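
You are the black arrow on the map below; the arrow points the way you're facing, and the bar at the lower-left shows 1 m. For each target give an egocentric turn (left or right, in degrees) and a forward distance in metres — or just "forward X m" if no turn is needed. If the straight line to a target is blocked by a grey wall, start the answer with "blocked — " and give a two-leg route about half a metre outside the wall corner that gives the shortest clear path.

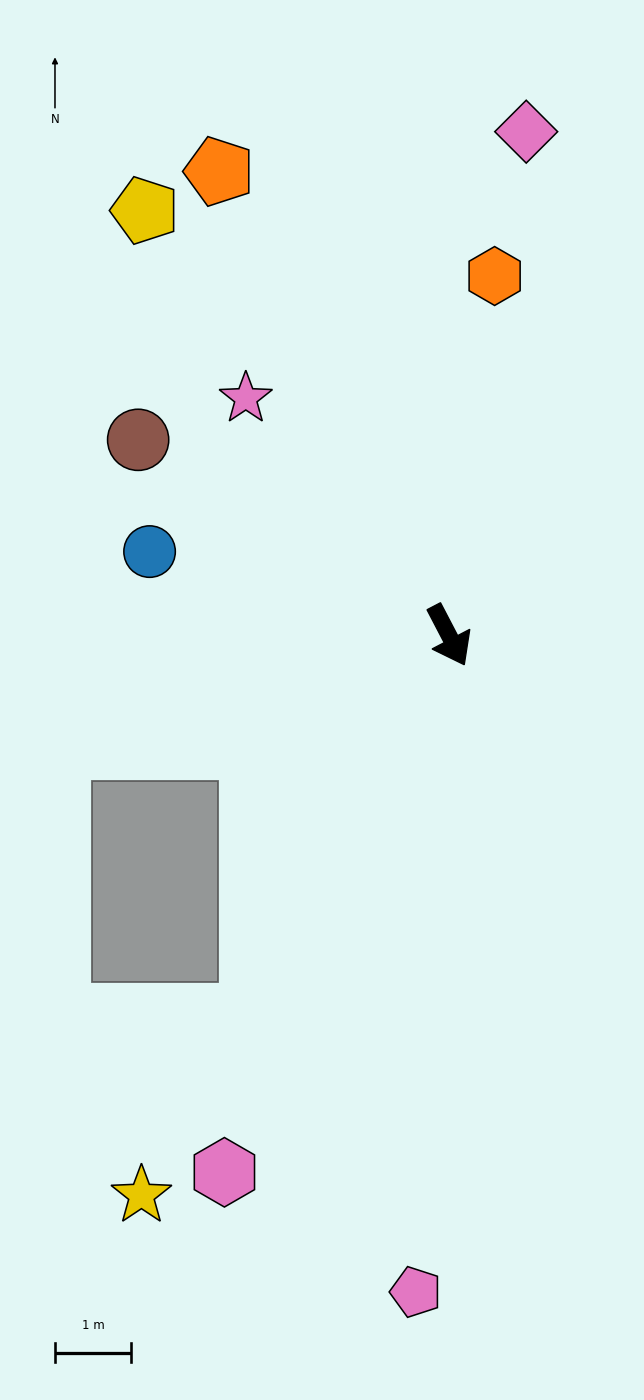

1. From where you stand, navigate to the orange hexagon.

turn left 145°, forward 4.8 m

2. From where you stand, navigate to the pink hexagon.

turn right 50°, forward 7.7 m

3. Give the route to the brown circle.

turn right 150°, forward 4.8 m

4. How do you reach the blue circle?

turn right 133°, forward 4.1 m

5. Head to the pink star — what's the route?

turn right 167°, forward 4.1 m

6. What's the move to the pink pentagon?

turn right 30°, forward 8.7 m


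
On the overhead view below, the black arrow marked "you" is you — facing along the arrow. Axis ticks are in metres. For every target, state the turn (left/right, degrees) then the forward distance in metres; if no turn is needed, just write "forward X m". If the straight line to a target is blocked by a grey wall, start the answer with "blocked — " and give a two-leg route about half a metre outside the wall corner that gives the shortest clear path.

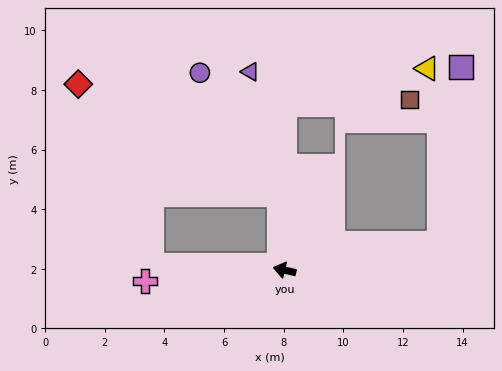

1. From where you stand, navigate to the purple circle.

blocked — turn right 73°, forward 2.5 m, then turn left 29°, forward 4.9 m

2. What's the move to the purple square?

blocked — turn right 157°, forward 5.3 m, then turn left 73°, forward 6.0 m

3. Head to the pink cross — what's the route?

turn left 17°, forward 4.7 m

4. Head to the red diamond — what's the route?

blocked — turn right 73°, forward 2.5 m, then turn left 57°, forward 7.7 m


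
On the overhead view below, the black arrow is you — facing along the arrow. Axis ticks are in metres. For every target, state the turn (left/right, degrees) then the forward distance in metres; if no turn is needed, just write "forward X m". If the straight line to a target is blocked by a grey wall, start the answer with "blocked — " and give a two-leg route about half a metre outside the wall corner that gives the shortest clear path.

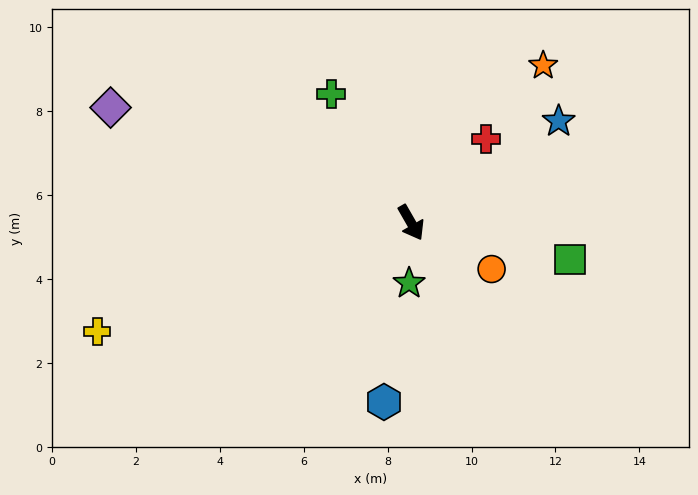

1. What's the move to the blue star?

turn left 95°, forward 4.3 m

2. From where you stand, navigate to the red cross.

turn left 108°, forward 2.7 m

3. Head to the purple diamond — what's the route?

turn right 141°, forward 7.7 m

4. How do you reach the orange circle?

turn left 30°, forward 2.2 m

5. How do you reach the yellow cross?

turn right 101°, forward 7.9 m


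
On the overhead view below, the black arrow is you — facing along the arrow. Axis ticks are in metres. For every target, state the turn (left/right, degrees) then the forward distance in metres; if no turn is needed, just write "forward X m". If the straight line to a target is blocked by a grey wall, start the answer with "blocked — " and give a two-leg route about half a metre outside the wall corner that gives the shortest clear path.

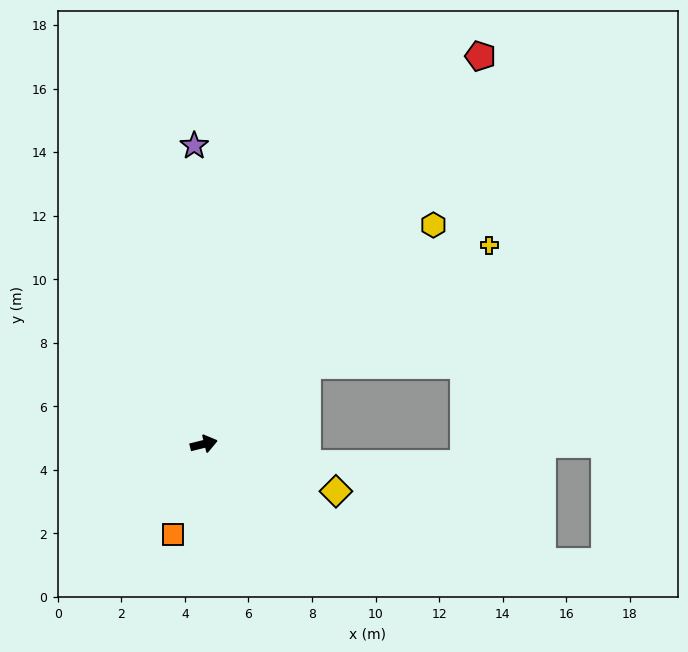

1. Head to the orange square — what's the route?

turn right 123°, forward 3.0 m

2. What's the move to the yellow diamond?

turn right 34°, forward 4.4 m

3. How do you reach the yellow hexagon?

turn left 30°, forward 10.0 m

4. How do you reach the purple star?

turn left 78°, forward 9.4 m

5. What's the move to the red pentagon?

turn left 41°, forward 15.0 m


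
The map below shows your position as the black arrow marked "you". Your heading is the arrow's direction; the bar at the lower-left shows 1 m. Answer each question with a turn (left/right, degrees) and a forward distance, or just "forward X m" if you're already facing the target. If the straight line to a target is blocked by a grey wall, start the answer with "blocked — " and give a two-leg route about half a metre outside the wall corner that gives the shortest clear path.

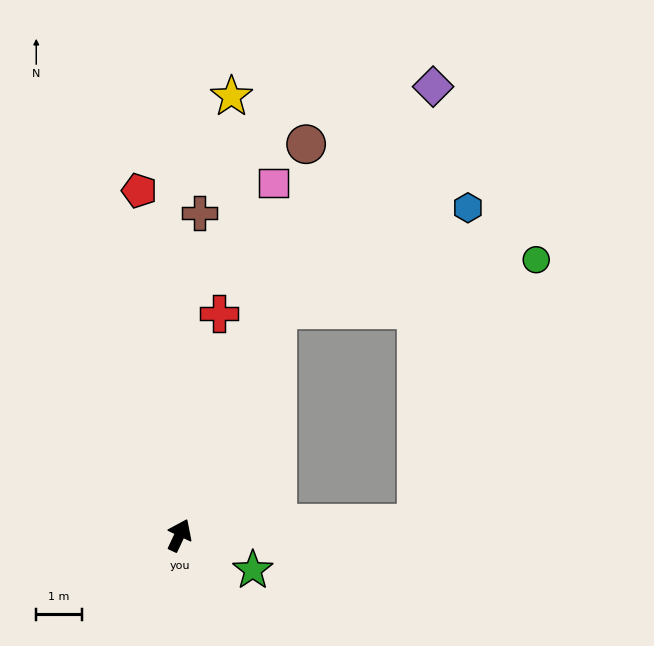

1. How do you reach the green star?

turn right 90°, forward 1.8 m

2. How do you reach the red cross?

turn left 15°, forward 4.9 m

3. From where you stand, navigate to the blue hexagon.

blocked — forward 5.4 m, then turn right 37°, forward 4.7 m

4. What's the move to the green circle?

blocked — forward 5.4 m, then turn right 54°, forward 5.8 m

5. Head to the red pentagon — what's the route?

turn left 32°, forward 7.6 m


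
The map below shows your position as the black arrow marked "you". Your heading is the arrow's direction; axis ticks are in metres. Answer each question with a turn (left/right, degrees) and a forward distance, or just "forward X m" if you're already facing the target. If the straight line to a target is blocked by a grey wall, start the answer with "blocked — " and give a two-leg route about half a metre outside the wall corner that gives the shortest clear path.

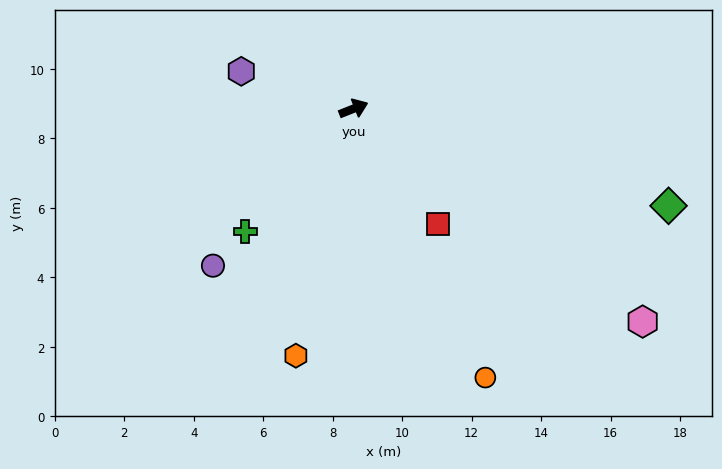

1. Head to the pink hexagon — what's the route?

turn right 58°, forward 10.3 m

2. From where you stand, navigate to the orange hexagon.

turn right 125°, forward 7.3 m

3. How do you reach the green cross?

turn right 153°, forward 4.7 m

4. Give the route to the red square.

turn right 75°, forward 4.1 m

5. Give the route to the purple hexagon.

turn left 140°, forward 3.4 m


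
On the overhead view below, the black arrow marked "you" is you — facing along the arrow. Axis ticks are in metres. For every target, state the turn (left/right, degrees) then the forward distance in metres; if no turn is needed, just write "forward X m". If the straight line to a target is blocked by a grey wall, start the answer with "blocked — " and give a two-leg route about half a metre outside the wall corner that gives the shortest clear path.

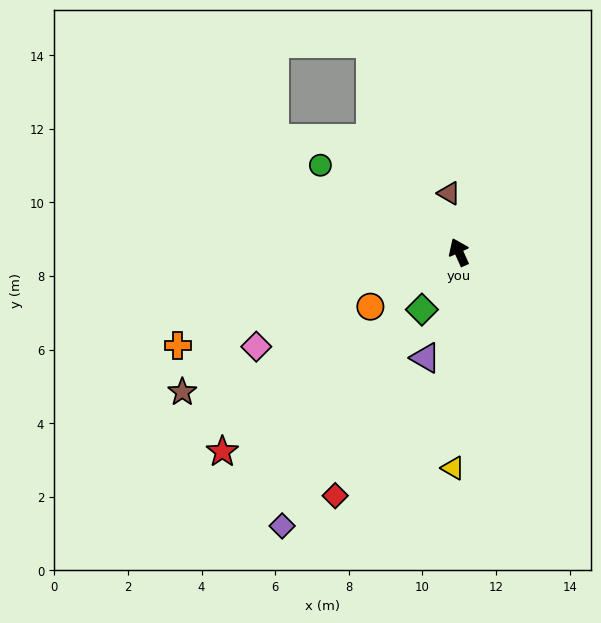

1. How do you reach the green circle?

turn left 34°, forward 4.4 m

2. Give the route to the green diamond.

turn left 123°, forward 1.9 m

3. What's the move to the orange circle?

turn left 97°, forward 2.8 m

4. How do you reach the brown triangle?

turn right 15°, forward 1.6 m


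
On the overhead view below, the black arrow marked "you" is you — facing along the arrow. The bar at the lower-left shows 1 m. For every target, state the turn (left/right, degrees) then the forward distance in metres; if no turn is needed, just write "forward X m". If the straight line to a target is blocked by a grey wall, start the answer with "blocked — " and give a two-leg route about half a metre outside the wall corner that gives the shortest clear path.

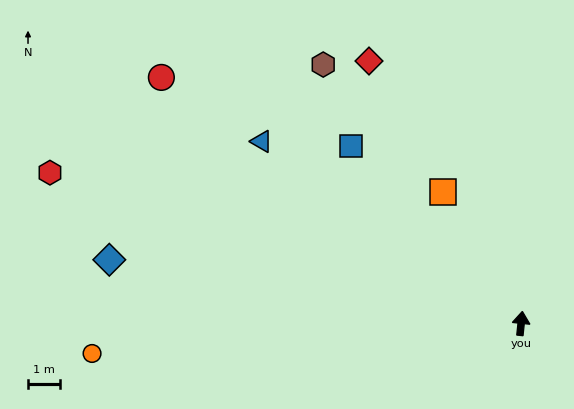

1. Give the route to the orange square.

turn left 37°, forward 4.8 m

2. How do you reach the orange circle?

turn left 100°, forward 13.6 m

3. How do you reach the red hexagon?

turn left 78°, forward 15.7 m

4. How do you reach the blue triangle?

turn left 61°, forward 10.0 m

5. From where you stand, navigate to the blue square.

turn left 50°, forward 7.8 m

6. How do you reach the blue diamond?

turn left 87°, forward 13.2 m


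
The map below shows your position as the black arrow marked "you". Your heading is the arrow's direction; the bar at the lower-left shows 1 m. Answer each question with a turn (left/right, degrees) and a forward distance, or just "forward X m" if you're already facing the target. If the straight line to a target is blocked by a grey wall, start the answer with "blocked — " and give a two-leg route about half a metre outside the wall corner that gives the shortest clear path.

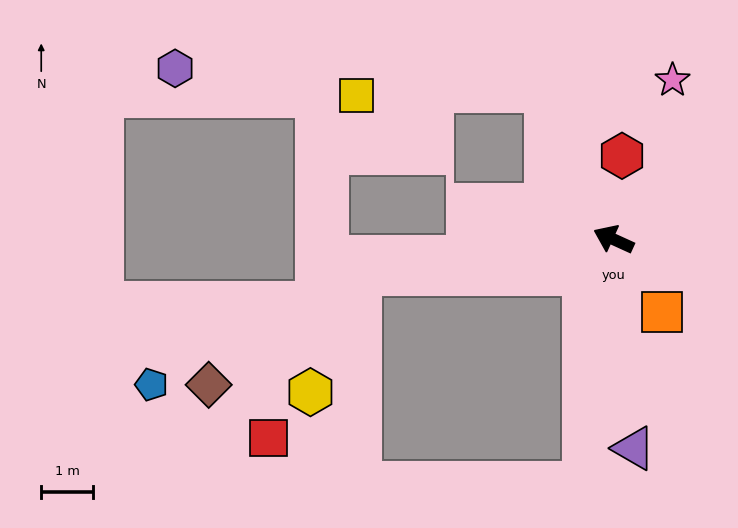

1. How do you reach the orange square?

turn left 148°, forward 1.7 m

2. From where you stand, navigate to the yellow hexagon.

blocked — turn left 32°, forward 5.0 m, then turn left 60°, forward 2.5 m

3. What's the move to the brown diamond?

blocked — turn left 32°, forward 5.0 m, then turn left 29°, forward 3.6 m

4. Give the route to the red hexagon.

turn right 71°, forward 1.6 m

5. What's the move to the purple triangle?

turn left 120°, forward 4.1 m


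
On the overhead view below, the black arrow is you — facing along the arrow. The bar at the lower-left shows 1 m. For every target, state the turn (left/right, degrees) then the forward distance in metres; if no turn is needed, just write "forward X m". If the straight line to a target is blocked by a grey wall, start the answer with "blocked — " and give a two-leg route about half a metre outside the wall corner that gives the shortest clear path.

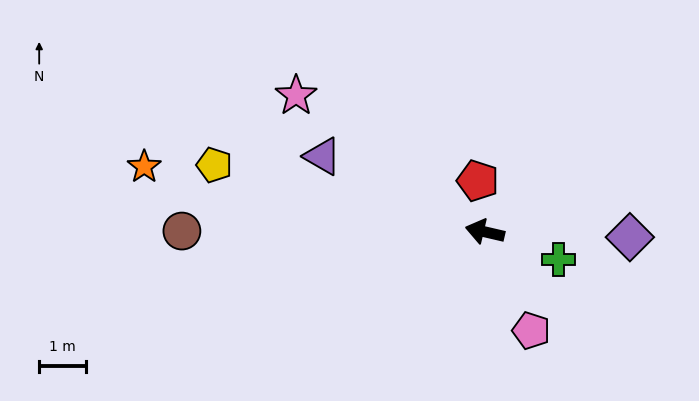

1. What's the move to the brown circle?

turn left 13°, forward 6.5 m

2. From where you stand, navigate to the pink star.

turn right 23°, forward 5.0 m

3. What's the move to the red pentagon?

turn right 69°, forward 1.1 m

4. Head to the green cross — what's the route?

turn left 172°, forward 1.7 m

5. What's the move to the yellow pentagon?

forward 6.0 m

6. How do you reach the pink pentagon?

turn left 128°, forward 2.3 m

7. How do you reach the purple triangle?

turn right 12°, forward 3.8 m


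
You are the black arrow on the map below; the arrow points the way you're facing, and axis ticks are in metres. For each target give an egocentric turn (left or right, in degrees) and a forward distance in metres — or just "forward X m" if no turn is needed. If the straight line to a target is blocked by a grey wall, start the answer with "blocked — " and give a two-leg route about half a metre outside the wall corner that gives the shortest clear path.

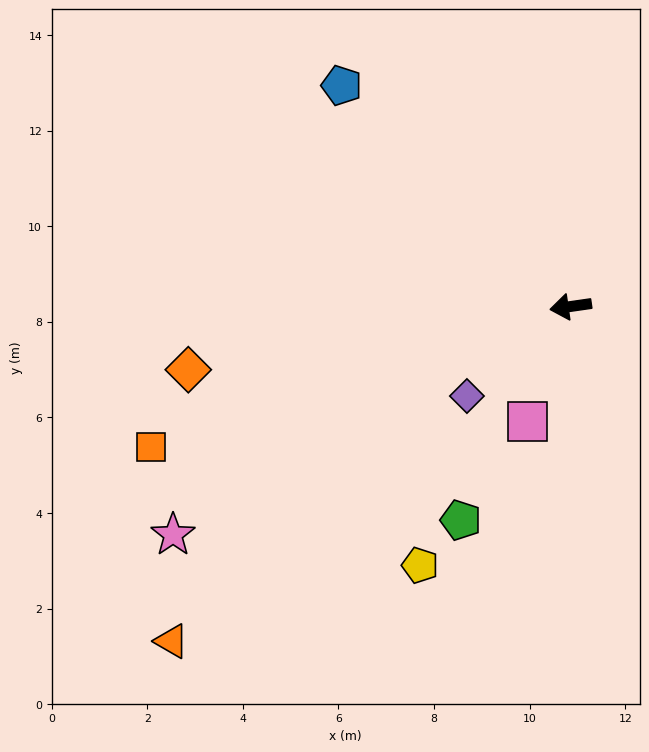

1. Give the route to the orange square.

turn left 10°, forward 9.3 m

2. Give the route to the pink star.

turn left 22°, forward 9.6 m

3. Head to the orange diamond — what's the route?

forward 8.1 m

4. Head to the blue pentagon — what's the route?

turn right 52°, forward 6.7 m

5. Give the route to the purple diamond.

turn left 33°, forward 2.9 m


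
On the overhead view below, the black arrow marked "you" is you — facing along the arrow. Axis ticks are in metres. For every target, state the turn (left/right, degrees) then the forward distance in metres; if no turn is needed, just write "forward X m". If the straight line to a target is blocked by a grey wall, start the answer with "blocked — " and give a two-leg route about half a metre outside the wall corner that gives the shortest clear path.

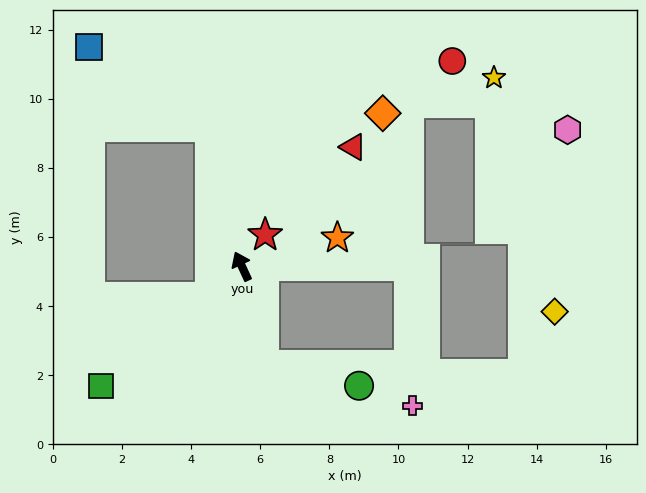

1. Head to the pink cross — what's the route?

blocked — turn right 115°, forward 4.8 m, then turn right 88°, forward 4.0 m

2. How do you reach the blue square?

blocked — turn right 12°, forward 4.1 m, then turn left 43°, forward 4.2 m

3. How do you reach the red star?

turn right 61°, forward 1.1 m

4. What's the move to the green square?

turn left 106°, forward 5.3 m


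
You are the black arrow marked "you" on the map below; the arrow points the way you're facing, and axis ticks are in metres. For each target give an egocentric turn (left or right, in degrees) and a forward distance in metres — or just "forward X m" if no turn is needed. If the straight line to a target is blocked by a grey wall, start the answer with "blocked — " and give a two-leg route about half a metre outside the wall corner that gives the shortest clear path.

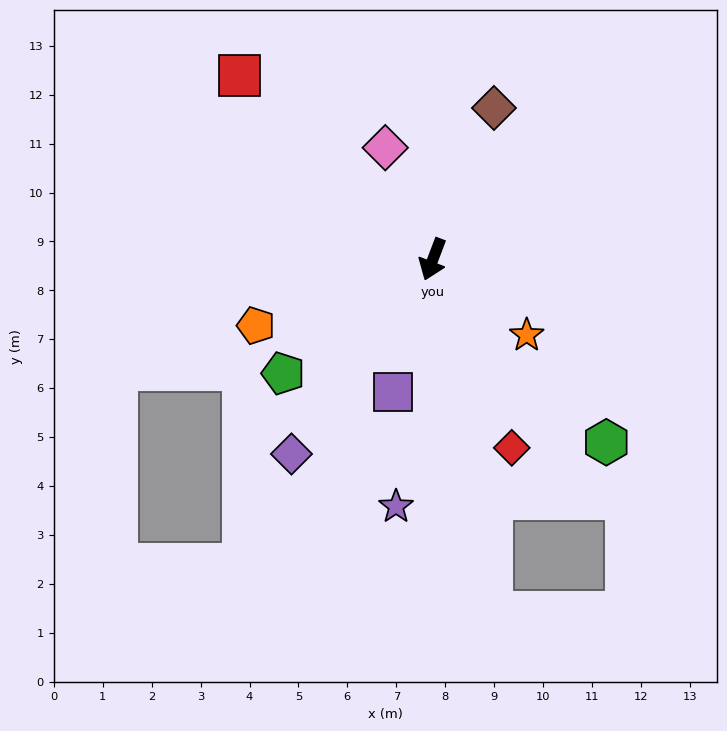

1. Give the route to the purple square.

turn left 4°, forward 2.8 m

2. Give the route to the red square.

turn right 113°, forward 5.4 m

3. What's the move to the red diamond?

turn left 44°, forward 4.2 m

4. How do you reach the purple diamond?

turn right 15°, forward 4.9 m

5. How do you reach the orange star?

turn left 72°, forward 2.5 m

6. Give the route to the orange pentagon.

turn right 49°, forward 3.9 m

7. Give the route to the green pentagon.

turn right 32°, forward 3.8 m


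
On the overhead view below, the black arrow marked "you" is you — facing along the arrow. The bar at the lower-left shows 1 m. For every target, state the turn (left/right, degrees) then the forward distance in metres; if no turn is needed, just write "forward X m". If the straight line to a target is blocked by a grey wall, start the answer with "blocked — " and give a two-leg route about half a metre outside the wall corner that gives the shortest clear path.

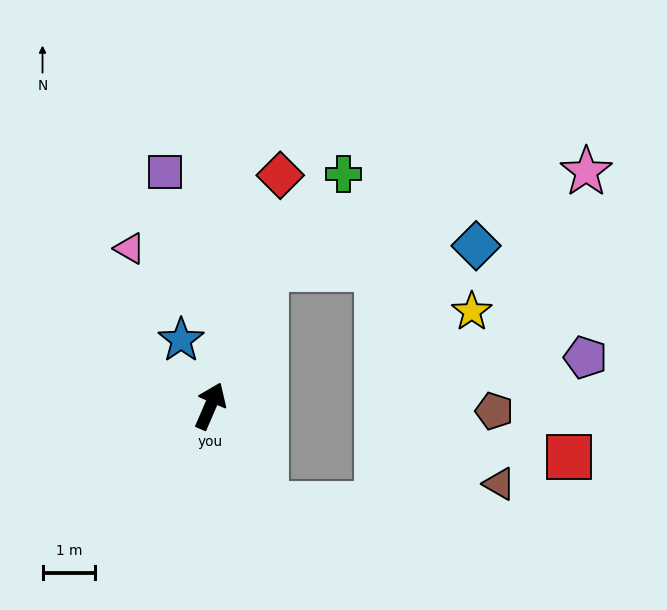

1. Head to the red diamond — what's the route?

turn left 6°, forward 4.6 m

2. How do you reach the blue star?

turn left 47°, forward 1.4 m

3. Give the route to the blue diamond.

blocked — forward 2.8 m, then turn right 60°, forward 4.0 m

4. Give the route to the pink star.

blocked — forward 2.8 m, then turn right 50°, forward 6.3 m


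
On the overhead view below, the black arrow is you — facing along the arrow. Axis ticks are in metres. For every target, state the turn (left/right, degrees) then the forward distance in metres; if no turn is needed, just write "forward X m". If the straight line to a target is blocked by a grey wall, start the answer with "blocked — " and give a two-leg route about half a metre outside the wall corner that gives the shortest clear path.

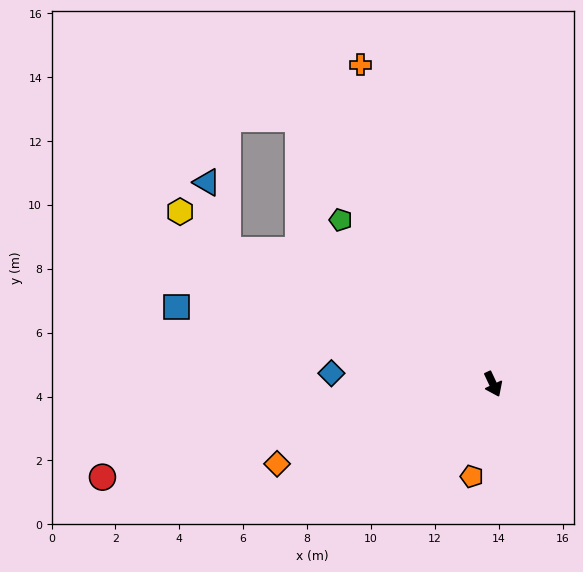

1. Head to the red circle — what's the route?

turn right 102°, forward 12.6 m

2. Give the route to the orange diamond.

turn right 95°, forward 7.2 m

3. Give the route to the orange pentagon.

turn right 38°, forward 3.0 m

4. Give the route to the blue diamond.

turn right 119°, forward 5.1 m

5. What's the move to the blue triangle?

blocked — turn right 142°, forward 9.3 m, then turn right 46°, forward 2.2 m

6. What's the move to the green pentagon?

turn right 162°, forward 7.0 m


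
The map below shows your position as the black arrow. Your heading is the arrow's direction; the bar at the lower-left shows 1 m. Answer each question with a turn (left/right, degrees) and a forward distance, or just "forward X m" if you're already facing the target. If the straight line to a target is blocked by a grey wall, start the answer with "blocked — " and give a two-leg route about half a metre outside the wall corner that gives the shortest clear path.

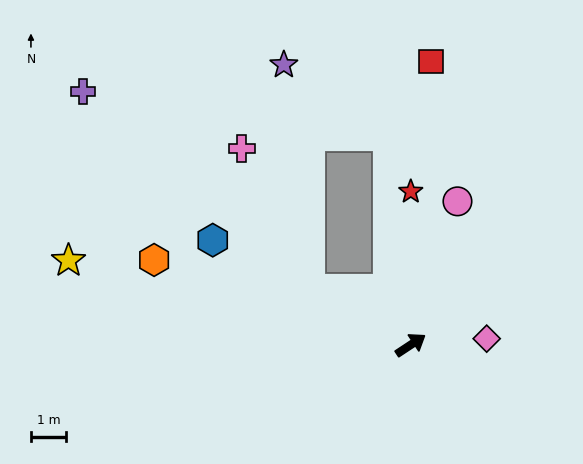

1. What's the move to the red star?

turn left 57°, forward 4.3 m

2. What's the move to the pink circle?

turn left 38°, forward 4.3 m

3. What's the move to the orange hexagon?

turn left 128°, forward 7.7 m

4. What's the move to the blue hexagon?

turn left 119°, forward 6.3 m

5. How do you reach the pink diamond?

turn right 29°, forward 2.2 m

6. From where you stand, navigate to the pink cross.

blocked — turn left 118°, forward 3.3 m, then turn right 36°, forward 4.4 m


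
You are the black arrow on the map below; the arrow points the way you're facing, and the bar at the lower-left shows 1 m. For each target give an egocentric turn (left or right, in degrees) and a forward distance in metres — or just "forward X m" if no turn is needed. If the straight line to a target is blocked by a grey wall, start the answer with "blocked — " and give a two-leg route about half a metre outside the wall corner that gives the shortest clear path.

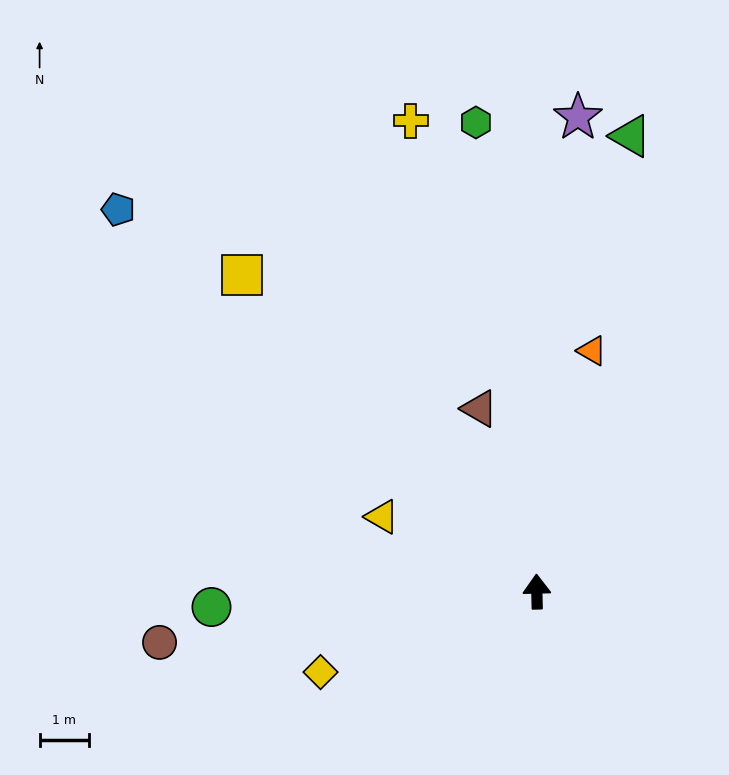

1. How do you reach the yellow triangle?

turn left 63°, forward 3.5 m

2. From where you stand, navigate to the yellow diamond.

turn left 109°, forward 4.7 m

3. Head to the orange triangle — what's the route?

turn right 14°, forward 5.0 m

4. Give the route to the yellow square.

turn left 42°, forward 8.8 m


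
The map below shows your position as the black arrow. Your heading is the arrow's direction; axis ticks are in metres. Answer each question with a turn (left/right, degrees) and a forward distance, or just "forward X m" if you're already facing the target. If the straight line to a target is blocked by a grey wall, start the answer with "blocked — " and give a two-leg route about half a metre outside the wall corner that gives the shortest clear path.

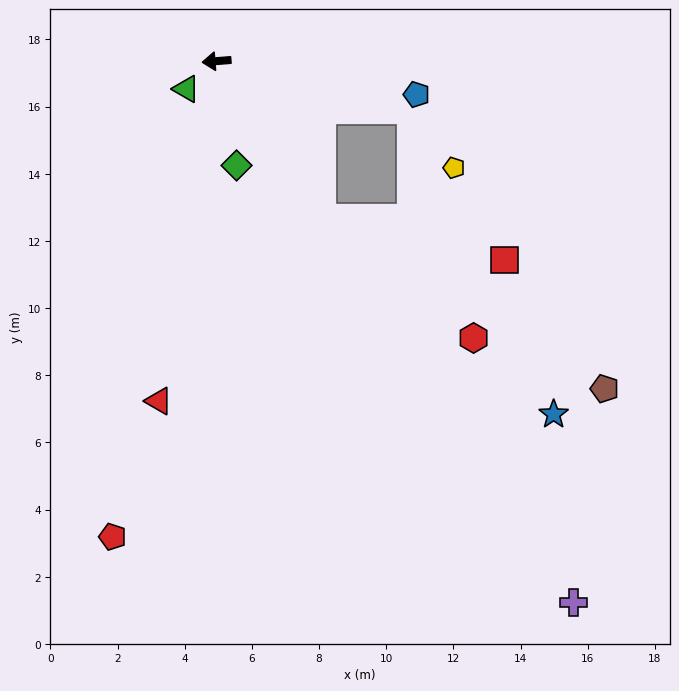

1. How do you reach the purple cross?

turn left 119°, forward 19.3 m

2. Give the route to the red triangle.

turn left 76°, forward 10.3 m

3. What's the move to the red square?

blocked — turn left 119°, forward 5.6 m, then turn left 43°, forward 5.6 m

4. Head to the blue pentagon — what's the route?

turn left 166°, forward 6.0 m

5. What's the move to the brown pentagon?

blocked — turn left 119°, forward 5.6 m, then turn left 25°, forward 9.8 m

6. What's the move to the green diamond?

turn left 96°, forward 3.2 m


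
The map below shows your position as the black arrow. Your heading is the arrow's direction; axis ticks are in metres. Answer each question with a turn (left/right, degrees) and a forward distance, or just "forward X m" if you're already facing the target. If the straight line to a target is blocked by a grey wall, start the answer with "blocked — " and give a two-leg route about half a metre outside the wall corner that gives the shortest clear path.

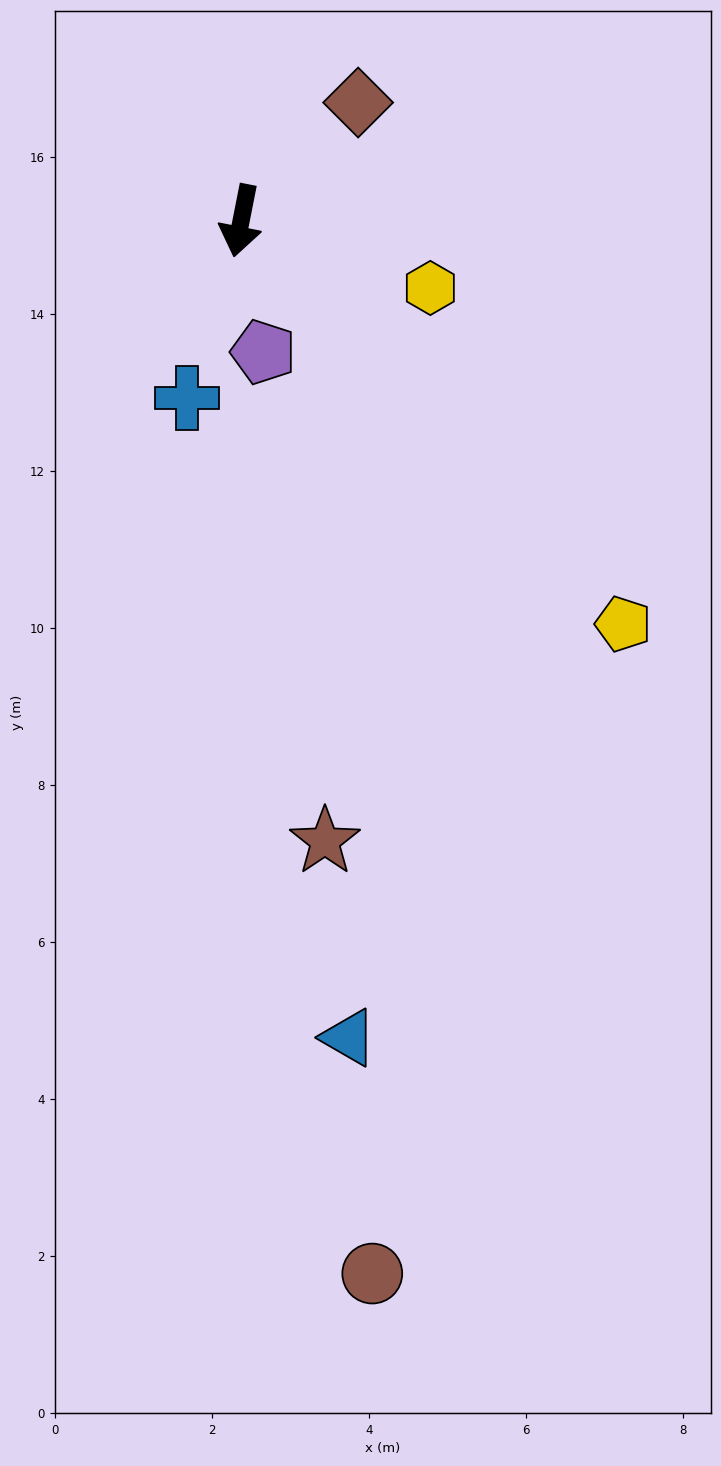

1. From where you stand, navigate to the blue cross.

turn right 6°, forward 2.4 m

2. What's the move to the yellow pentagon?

turn left 55°, forward 7.1 m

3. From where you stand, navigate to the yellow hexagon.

turn left 82°, forward 2.6 m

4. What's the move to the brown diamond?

turn left 146°, forward 2.1 m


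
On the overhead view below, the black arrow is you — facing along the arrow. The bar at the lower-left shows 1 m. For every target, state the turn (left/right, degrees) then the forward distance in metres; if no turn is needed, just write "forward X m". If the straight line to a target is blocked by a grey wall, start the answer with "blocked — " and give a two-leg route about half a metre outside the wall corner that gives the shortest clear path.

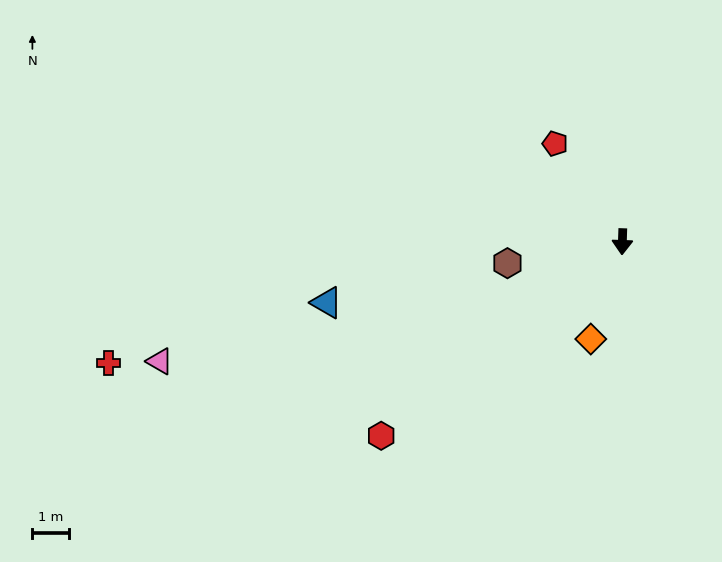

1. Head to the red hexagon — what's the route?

turn right 49°, forward 8.5 m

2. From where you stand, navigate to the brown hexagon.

turn right 78°, forward 3.2 m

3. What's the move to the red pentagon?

turn right 144°, forward 3.3 m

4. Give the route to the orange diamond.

turn right 16°, forward 2.8 m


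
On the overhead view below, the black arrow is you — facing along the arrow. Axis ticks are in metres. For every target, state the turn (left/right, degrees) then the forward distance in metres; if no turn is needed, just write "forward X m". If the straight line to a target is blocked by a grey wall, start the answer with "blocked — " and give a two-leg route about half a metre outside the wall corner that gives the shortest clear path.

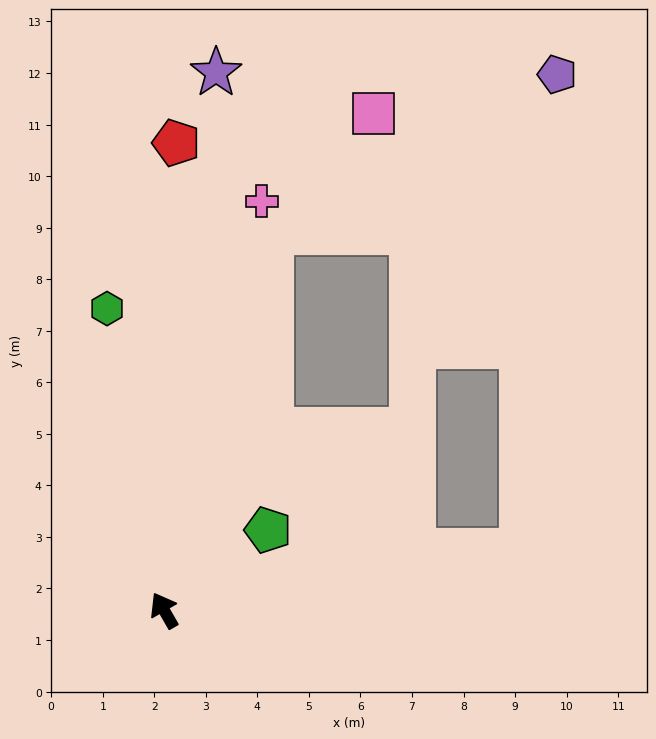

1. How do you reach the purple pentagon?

blocked — turn right 46°, forward 7.6 m, then turn right 45°, forward 6.3 m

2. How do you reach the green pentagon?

turn right 82°, forward 2.5 m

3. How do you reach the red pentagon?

turn right 31°, forward 9.1 m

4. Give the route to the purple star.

turn right 35°, forward 10.5 m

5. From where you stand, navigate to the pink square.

blocked — turn right 46°, forward 7.6 m, then turn right 24°, forward 3.0 m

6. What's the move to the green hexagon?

turn right 19°, forward 6.0 m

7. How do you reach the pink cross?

turn right 43°, forward 8.2 m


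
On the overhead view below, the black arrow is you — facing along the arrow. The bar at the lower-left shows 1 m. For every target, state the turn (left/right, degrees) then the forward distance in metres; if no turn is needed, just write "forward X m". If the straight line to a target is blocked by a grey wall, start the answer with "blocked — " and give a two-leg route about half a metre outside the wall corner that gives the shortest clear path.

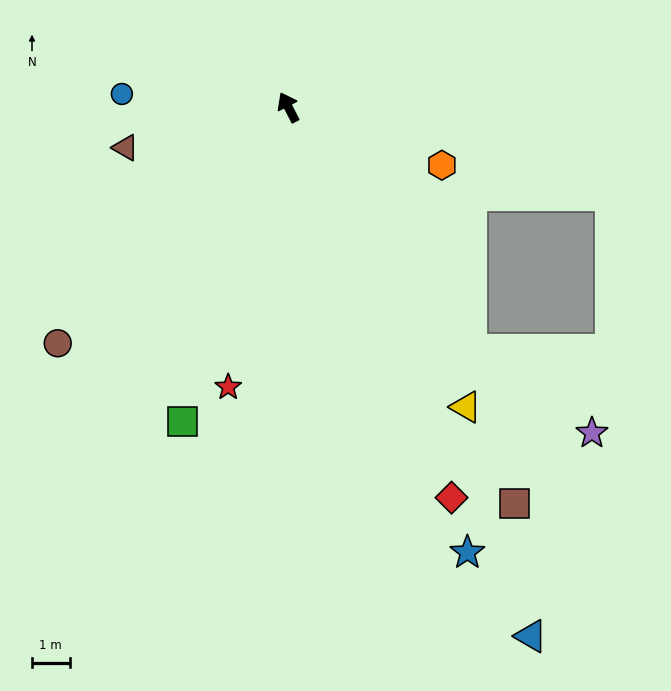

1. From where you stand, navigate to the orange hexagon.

turn right 138°, forward 4.4 m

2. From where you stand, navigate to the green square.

turn left 134°, forward 8.8 m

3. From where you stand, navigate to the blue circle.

turn left 58°, forward 4.4 m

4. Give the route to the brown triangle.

turn left 77°, forward 4.4 m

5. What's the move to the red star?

turn left 141°, forward 7.6 m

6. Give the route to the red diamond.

turn left 175°, forward 11.2 m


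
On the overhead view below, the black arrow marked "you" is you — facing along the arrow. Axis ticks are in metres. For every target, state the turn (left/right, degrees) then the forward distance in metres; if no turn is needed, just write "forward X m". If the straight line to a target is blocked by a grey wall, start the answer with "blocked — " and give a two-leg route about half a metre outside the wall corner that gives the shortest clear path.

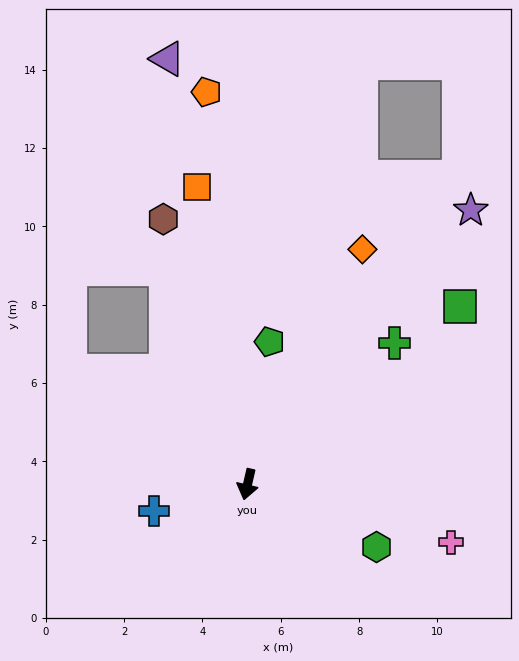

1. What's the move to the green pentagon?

turn right 176°, forward 3.7 m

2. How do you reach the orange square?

turn right 157°, forward 7.7 m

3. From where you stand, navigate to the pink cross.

turn left 87°, forward 5.4 m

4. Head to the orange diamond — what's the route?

turn left 167°, forward 6.7 m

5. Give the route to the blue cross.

turn right 61°, forward 2.5 m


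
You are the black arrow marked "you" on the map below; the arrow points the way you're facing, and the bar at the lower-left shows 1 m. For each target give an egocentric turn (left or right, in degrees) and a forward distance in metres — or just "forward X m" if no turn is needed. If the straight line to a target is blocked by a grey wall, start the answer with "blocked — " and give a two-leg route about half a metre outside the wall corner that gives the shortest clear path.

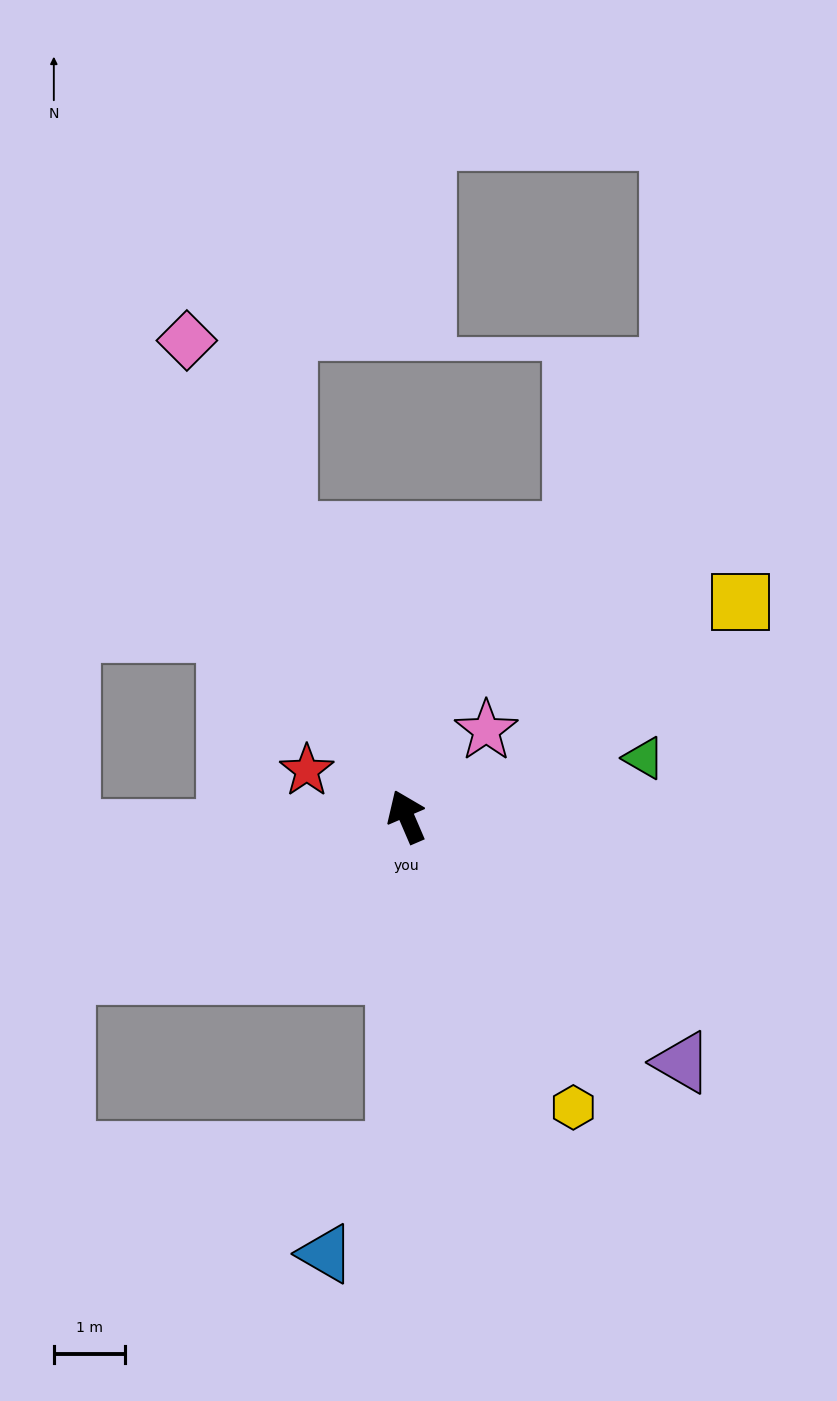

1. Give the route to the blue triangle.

blocked — turn left 155°, forward 4.7 m, then turn right 33°, forward 1.7 m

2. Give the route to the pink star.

turn right 66°, forward 1.7 m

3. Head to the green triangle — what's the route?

turn right 99°, forward 3.4 m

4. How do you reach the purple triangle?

turn right 155°, forward 5.2 m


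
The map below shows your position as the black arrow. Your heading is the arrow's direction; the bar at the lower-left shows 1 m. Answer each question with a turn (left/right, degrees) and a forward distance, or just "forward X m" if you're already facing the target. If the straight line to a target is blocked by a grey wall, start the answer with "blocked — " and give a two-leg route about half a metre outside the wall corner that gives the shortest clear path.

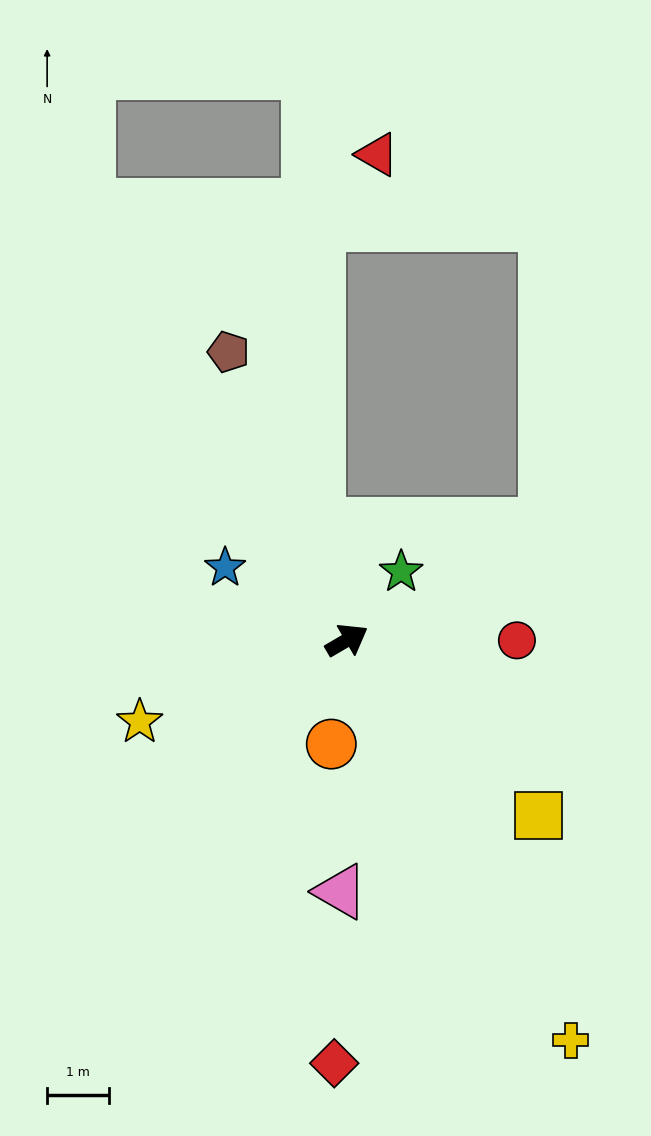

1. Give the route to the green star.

turn left 21°, forward 1.4 m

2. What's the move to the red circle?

turn right 30°, forward 2.7 m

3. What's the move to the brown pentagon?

turn left 82°, forward 5.0 m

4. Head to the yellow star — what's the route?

turn left 171°, forward 3.6 m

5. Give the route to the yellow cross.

turn right 91°, forward 7.4 m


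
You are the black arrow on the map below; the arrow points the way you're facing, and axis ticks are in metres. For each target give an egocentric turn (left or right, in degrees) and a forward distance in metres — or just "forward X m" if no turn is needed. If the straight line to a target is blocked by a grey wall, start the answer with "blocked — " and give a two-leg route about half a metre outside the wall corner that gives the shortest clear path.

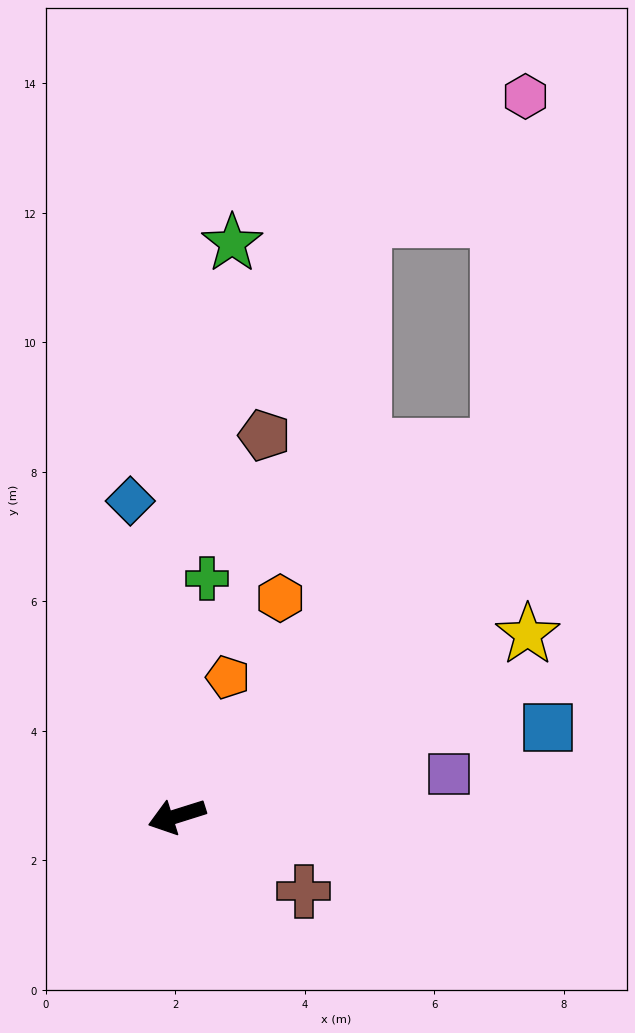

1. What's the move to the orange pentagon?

turn right 128°, forward 2.3 m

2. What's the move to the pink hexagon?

blocked — turn right 148°, forward 7.6 m, then turn left 36°, forward 5.4 m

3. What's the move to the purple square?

turn left 171°, forward 4.2 m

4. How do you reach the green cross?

turn right 115°, forward 3.7 m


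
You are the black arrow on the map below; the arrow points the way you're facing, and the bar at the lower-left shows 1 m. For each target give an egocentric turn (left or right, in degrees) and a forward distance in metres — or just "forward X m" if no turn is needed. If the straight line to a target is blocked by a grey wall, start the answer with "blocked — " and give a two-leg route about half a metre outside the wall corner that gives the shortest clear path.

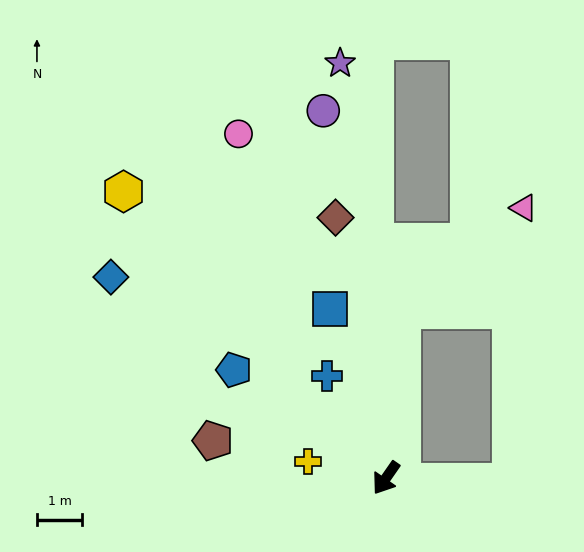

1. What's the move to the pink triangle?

blocked — turn right 151°, forward 3.8 m, then turn right 44°, forward 3.5 m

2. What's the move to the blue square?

turn right 127°, forward 3.9 m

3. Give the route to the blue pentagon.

turn right 91°, forward 4.1 m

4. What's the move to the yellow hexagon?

turn right 103°, forward 8.6 m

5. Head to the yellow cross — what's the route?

turn right 67°, forward 1.8 m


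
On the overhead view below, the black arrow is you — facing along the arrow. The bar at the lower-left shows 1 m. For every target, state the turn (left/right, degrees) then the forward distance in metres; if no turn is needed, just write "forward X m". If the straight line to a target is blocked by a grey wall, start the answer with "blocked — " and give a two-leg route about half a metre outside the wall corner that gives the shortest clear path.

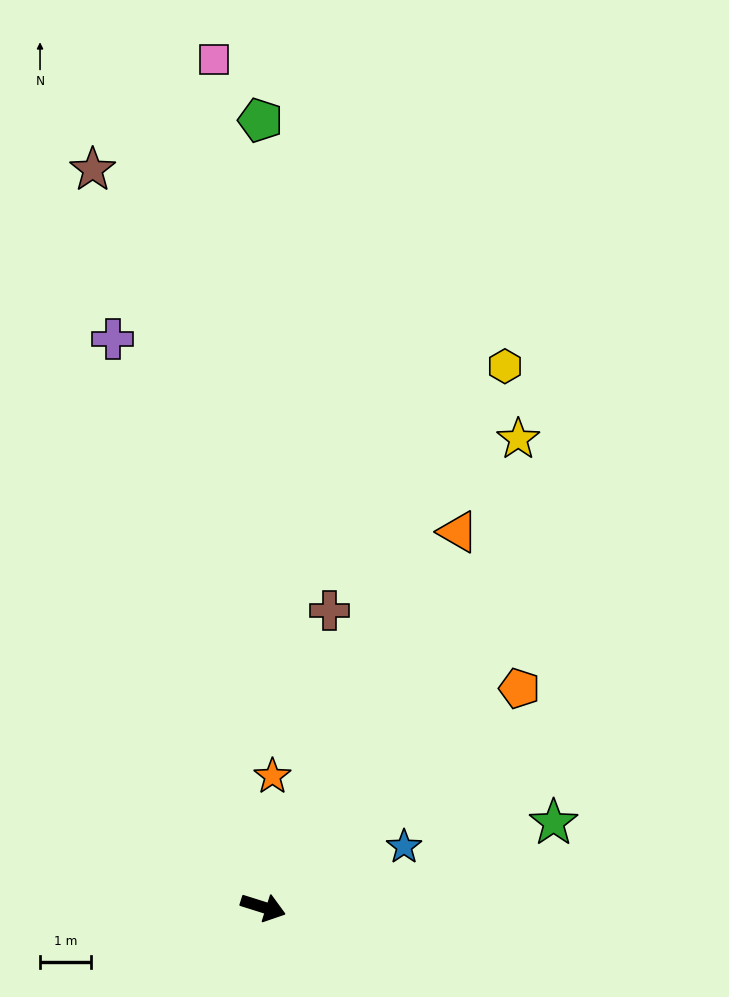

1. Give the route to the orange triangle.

turn left 80°, forward 8.4 m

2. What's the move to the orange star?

turn left 103°, forward 2.6 m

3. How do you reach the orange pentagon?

turn left 58°, forward 6.7 m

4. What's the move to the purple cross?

turn left 122°, forward 11.6 m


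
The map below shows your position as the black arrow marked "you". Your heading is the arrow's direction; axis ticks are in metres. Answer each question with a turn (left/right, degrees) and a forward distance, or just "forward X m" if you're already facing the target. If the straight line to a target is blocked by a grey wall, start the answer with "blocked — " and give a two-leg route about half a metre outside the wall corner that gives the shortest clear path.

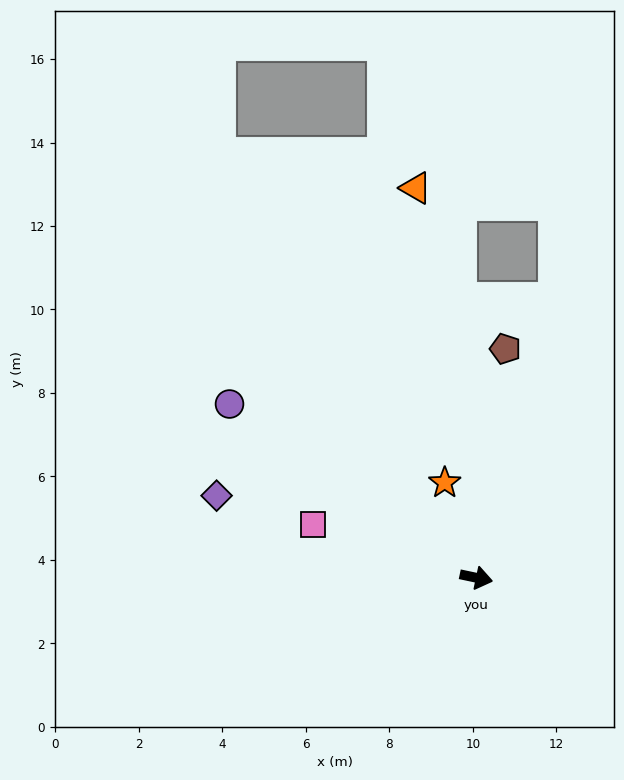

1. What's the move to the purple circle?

turn left 157°, forward 7.2 m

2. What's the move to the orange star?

turn left 120°, forward 2.4 m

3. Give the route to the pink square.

turn left 174°, forward 4.1 m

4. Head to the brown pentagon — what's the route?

turn left 95°, forward 5.5 m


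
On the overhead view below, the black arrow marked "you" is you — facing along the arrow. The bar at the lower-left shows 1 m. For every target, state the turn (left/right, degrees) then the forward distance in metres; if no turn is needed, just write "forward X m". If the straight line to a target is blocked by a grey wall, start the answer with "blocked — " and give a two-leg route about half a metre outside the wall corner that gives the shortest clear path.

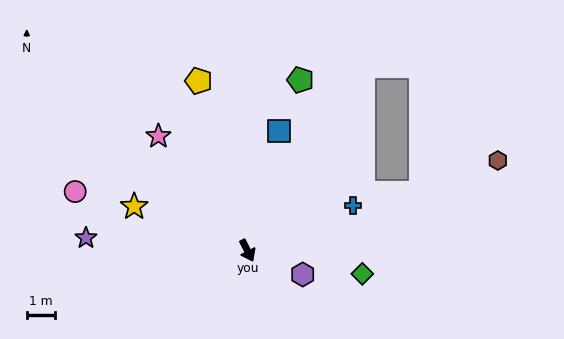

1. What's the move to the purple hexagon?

turn left 40°, forward 2.1 m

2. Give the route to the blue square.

turn left 138°, forward 4.4 m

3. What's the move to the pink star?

turn right 169°, forward 5.1 m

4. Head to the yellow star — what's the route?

turn right 138°, forward 4.3 m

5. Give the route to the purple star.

turn right 121°, forward 5.7 m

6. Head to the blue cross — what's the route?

turn left 86°, forward 4.1 m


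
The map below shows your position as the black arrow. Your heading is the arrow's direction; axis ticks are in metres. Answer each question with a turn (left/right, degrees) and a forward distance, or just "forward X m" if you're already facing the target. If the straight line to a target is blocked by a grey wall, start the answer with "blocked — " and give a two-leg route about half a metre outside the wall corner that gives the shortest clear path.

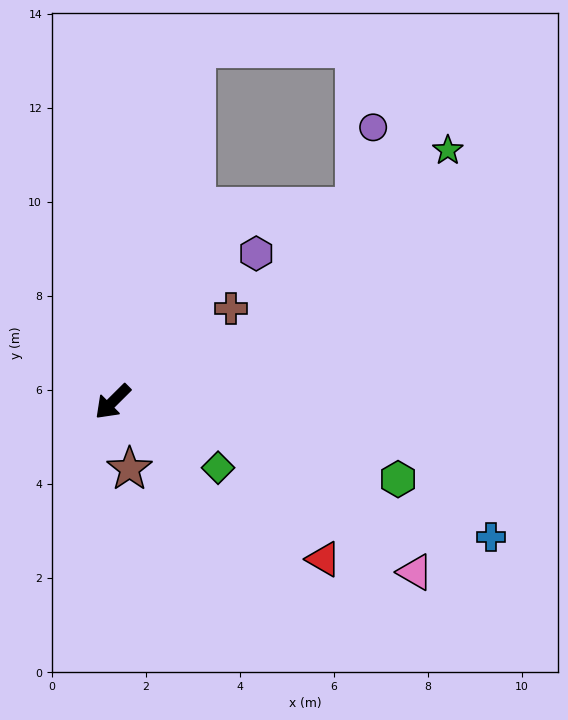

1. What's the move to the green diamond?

turn left 103°, forward 2.6 m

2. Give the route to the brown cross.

turn left 173°, forward 3.2 m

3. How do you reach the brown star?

turn left 59°, forward 1.5 m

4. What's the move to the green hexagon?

turn left 120°, forward 6.3 m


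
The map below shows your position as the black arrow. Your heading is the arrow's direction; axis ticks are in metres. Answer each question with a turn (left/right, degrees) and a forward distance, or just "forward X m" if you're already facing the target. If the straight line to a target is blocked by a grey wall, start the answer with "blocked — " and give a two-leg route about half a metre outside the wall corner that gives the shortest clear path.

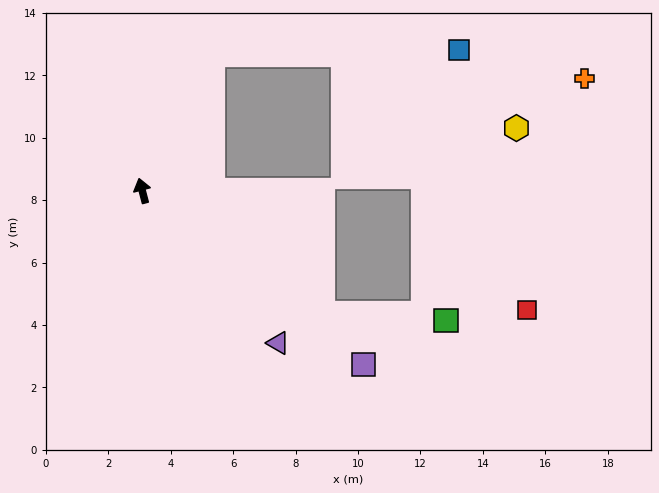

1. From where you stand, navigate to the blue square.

blocked — turn right 42°, forward 4.9 m, then turn right 62°, forward 7.9 m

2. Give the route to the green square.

blocked — turn right 139°, forward 7.0 m, then turn left 31°, forward 4.0 m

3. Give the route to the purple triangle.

turn right 153°, forward 6.5 m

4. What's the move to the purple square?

turn right 143°, forward 9.0 m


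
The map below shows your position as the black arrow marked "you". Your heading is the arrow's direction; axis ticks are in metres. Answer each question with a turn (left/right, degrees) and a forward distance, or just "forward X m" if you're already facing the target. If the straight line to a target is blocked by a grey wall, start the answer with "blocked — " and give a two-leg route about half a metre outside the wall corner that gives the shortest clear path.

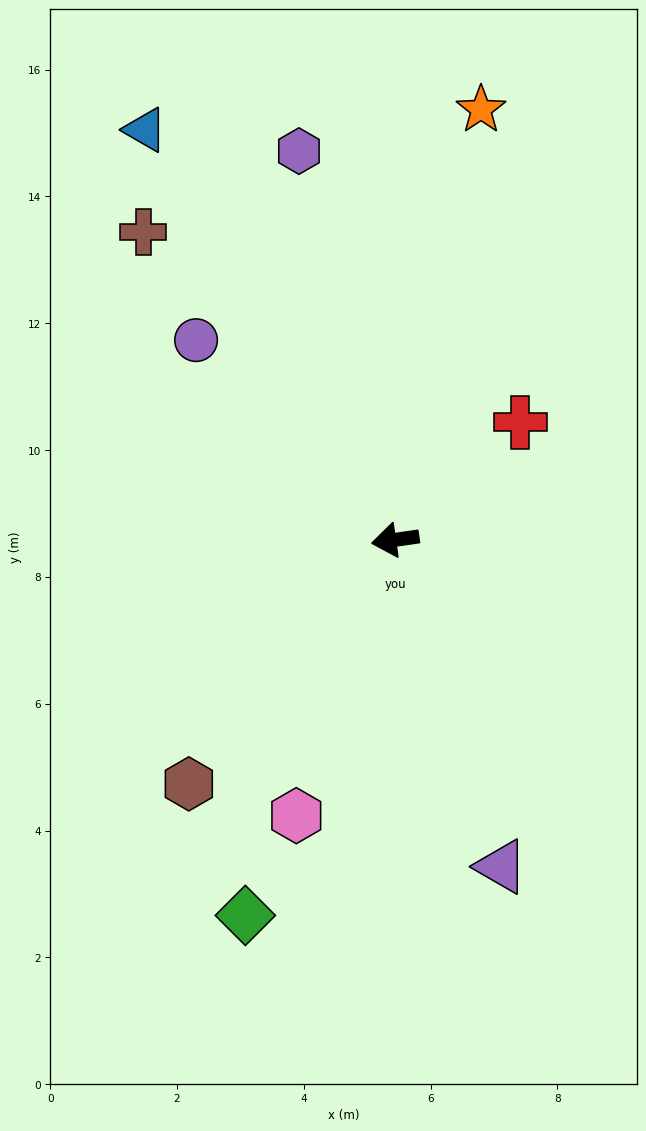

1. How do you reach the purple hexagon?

turn right 84°, forward 6.3 m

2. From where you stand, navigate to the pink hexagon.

turn left 62°, forward 4.6 m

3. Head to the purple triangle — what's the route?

turn left 100°, forward 5.4 m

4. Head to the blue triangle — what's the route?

turn right 67°, forward 7.6 m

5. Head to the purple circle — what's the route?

turn right 53°, forward 4.4 m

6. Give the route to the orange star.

turn right 109°, forward 6.9 m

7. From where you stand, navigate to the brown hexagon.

turn left 42°, forward 5.0 m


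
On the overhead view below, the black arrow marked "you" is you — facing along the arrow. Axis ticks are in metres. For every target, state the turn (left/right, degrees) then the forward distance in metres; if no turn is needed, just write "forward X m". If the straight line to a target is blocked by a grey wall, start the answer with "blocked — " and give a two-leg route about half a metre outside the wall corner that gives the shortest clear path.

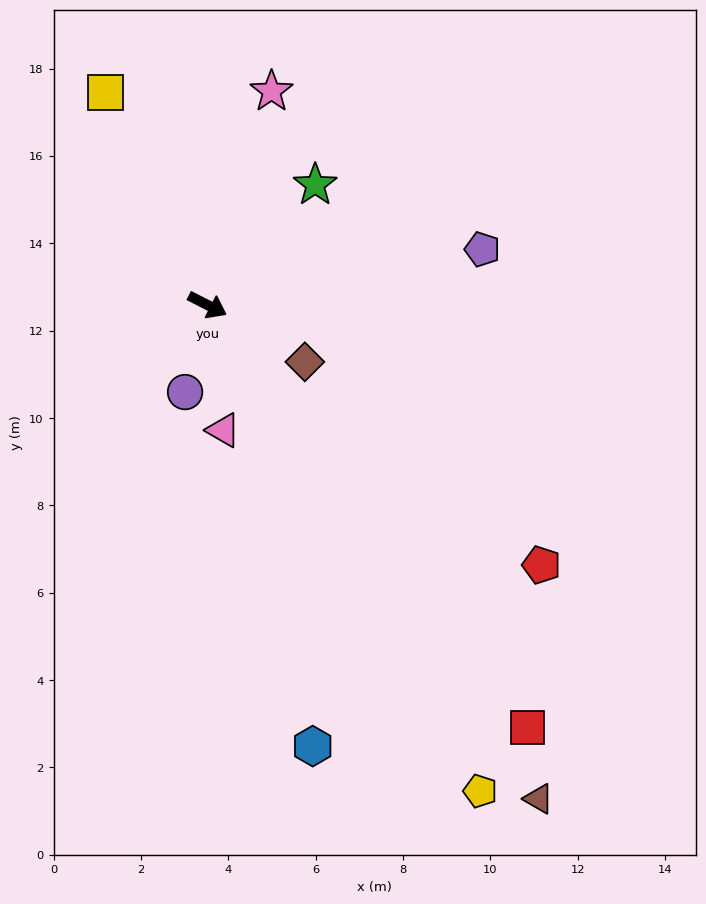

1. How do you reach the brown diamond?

turn right 3°, forward 2.6 m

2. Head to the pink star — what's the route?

turn left 100°, forward 5.1 m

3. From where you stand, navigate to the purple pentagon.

turn left 38°, forward 6.4 m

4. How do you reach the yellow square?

turn left 143°, forward 5.4 m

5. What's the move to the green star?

turn left 75°, forward 3.7 m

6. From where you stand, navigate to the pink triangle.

turn right 56°, forward 2.9 m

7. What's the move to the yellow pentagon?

turn right 34°, forward 12.8 m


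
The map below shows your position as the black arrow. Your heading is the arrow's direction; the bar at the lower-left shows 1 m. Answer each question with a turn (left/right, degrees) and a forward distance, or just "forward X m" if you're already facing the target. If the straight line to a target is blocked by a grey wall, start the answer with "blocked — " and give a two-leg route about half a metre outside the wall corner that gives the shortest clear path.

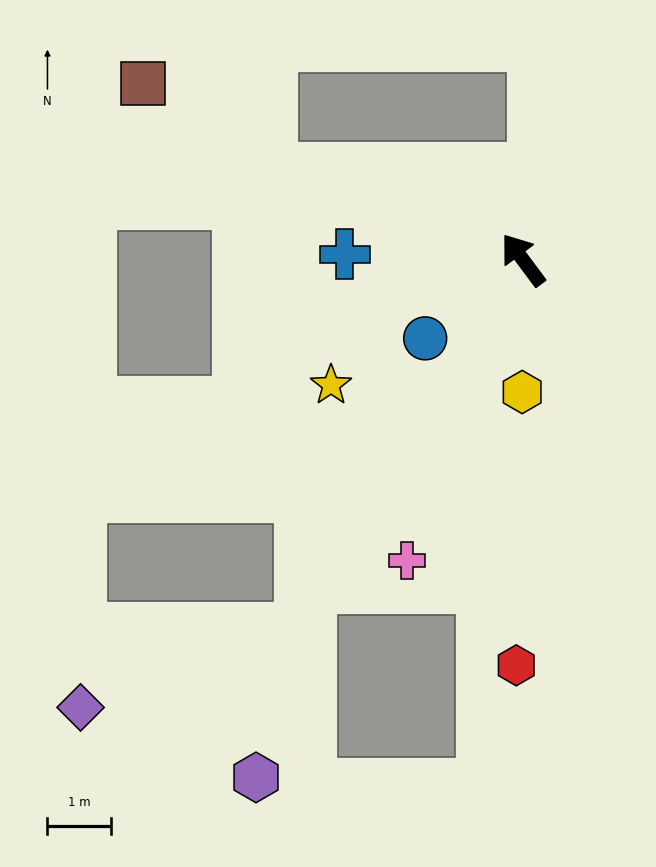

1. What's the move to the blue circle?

turn left 92°, forward 2.0 m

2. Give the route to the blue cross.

turn left 52°, forward 2.8 m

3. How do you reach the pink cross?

turn left 122°, forward 5.1 m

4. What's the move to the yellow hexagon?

turn left 143°, forward 2.1 m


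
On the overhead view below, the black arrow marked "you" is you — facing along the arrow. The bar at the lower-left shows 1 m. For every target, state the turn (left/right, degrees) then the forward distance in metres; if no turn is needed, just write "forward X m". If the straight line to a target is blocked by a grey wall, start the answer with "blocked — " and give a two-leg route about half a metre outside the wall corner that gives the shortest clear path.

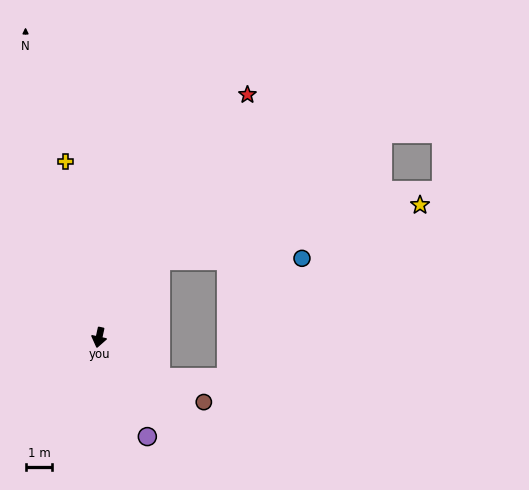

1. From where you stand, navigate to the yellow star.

blocked — turn left 155°, forward 3.7 m, then turn right 41°, forward 9.9 m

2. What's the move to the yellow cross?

turn right 157°, forward 6.7 m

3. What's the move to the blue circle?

blocked — turn left 155°, forward 3.7 m, then turn right 53°, forward 5.3 m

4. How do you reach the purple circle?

turn left 38°, forward 4.1 m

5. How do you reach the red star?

turn left 161°, forward 10.6 m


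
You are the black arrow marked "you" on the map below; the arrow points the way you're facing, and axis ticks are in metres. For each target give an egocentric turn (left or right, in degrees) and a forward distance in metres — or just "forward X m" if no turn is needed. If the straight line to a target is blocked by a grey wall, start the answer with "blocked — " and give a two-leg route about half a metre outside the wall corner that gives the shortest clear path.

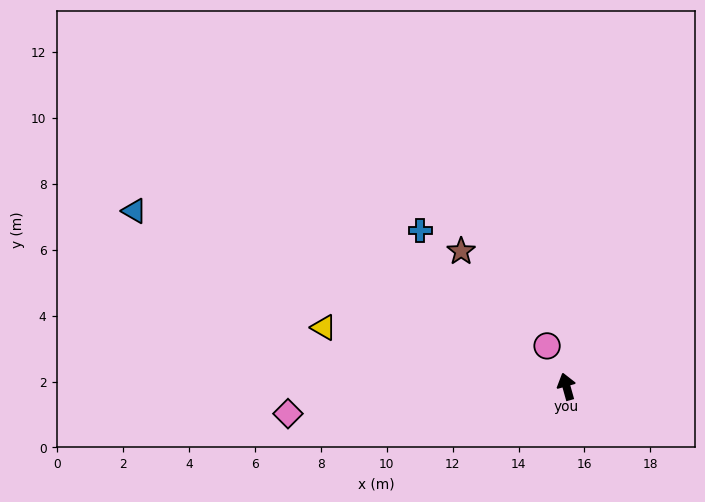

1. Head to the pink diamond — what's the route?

turn left 80°, forward 8.5 m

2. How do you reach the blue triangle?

turn left 52°, forward 14.2 m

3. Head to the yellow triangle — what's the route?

turn left 61°, forward 7.6 m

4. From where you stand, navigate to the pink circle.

turn left 10°, forward 1.4 m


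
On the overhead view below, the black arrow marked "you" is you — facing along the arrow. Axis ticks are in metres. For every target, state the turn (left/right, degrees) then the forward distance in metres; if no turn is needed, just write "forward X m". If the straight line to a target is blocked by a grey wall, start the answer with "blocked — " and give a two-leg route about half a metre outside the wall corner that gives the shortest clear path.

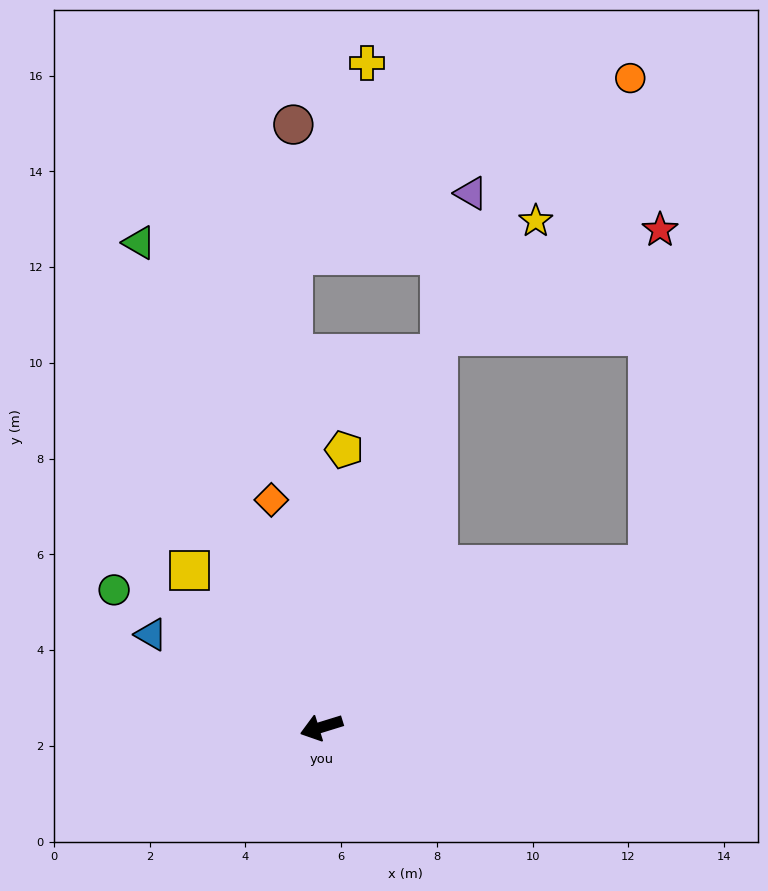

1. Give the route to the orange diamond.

turn right 95°, forward 4.9 m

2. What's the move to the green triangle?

turn right 87°, forward 10.8 m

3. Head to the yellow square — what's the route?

turn right 67°, forward 4.3 m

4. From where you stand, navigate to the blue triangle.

turn right 46°, forward 4.1 m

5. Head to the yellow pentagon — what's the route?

turn right 112°, forward 5.8 m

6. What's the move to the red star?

blocked — turn right 171°, forward 7.6 m, then turn left 62°, forward 7.0 m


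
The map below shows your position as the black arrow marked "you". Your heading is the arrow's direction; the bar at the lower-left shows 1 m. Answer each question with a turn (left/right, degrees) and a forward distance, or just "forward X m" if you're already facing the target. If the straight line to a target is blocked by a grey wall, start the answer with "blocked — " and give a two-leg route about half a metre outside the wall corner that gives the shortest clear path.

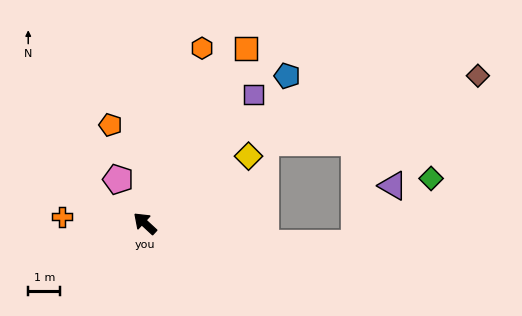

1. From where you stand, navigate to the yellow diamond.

turn right 104°, forward 3.8 m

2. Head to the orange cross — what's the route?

turn left 38°, forward 2.6 m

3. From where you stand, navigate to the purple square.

turn right 87°, forward 5.2 m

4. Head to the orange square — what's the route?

turn right 77°, forward 6.3 m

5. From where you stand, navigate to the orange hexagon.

turn right 65°, forward 5.7 m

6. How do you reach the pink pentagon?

turn right 16°, forward 1.6 m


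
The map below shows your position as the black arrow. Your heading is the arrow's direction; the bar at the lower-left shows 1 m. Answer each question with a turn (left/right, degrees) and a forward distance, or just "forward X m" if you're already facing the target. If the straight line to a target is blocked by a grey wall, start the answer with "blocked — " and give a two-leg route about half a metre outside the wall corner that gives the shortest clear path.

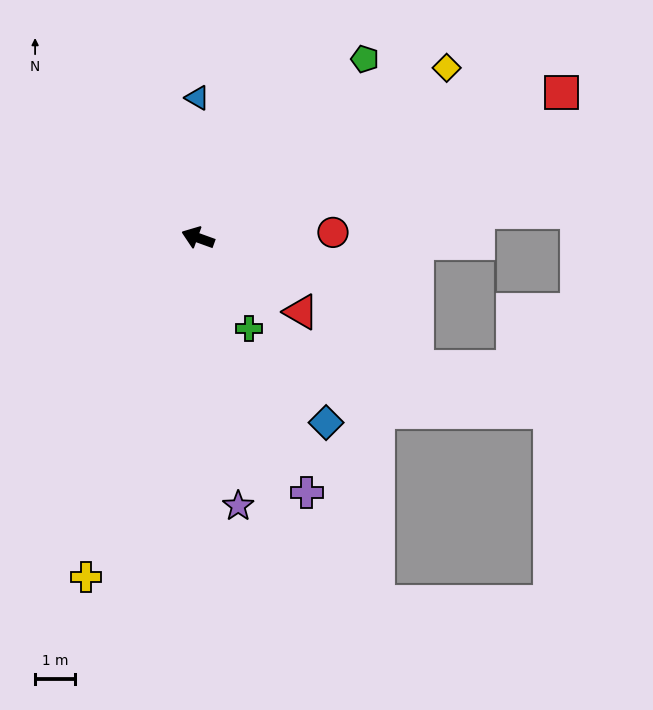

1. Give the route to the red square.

turn right 138°, forward 9.7 m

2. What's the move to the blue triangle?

turn right 70°, forward 3.5 m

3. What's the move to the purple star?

turn left 118°, forward 6.7 m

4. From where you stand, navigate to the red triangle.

turn left 164°, forward 3.1 m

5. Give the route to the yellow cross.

turn left 92°, forward 8.8 m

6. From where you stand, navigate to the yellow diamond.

turn right 126°, forward 7.5 m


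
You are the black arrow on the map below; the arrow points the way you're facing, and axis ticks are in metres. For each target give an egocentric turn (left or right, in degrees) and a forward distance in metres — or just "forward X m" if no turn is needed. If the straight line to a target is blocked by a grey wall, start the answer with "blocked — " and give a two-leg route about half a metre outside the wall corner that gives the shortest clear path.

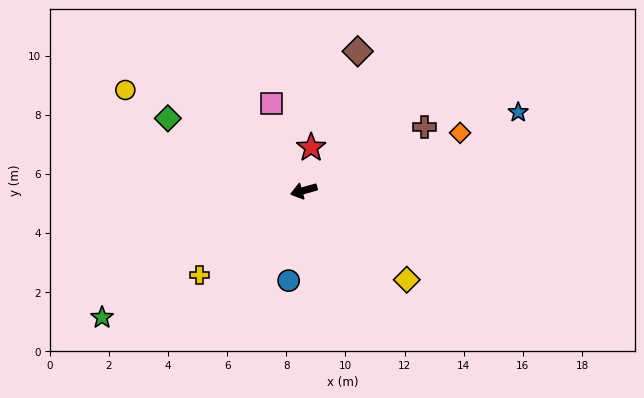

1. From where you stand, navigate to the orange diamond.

turn right 175°, forward 5.6 m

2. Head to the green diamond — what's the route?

turn right 44°, forward 5.2 m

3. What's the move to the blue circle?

turn left 65°, forward 3.1 m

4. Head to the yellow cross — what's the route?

turn left 23°, forward 4.5 m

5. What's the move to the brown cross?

turn right 168°, forward 4.6 m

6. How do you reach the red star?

turn right 115°, forward 1.5 m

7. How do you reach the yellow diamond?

turn left 123°, forward 4.6 m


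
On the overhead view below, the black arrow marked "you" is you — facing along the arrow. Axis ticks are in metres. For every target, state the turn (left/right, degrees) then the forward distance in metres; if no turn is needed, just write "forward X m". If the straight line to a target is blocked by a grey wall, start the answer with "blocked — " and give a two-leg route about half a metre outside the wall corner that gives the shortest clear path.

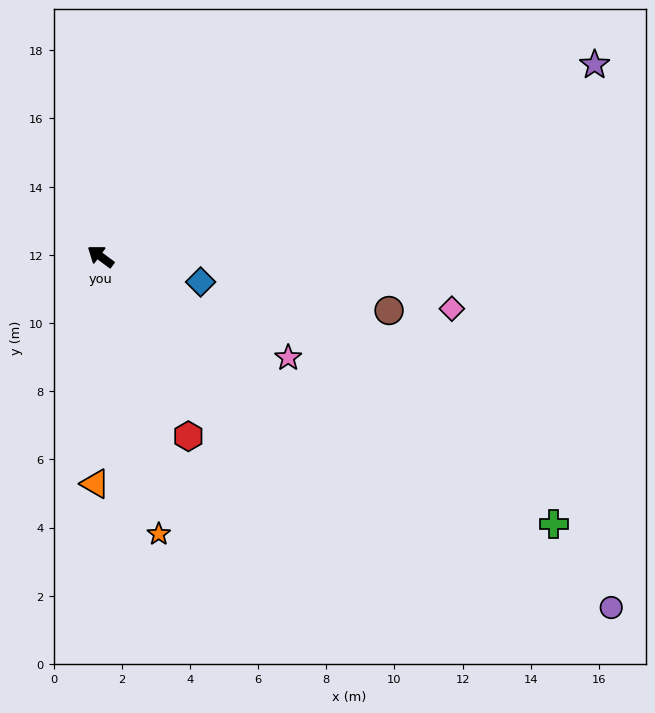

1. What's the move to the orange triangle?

turn left 125°, forward 6.7 m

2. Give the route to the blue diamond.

turn right 158°, forward 3.0 m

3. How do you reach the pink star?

turn right 172°, forward 6.3 m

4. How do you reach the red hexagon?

turn left 152°, forward 5.9 m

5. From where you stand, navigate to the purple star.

turn right 122°, forward 15.5 m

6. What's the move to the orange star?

turn left 138°, forward 8.3 m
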